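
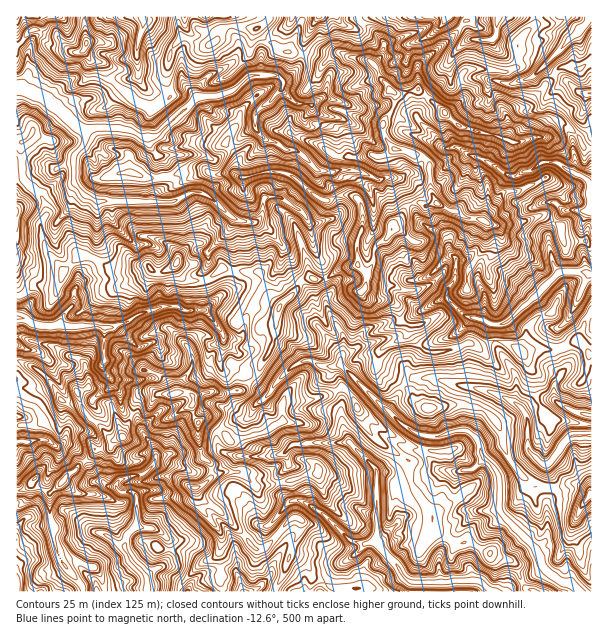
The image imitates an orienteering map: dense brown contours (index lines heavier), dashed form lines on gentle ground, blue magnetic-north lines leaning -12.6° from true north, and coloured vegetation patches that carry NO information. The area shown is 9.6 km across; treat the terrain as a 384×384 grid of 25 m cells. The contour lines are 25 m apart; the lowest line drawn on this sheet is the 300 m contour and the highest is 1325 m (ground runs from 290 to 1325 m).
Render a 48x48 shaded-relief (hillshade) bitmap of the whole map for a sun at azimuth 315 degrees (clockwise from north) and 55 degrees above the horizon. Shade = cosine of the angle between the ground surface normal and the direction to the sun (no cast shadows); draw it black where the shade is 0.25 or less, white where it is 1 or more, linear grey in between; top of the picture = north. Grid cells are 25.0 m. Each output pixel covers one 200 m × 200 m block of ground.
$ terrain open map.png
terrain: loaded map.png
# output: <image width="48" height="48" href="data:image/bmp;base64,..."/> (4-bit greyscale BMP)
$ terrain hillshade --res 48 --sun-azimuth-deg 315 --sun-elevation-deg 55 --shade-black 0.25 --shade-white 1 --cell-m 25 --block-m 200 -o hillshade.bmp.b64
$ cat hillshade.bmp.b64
<image width="48" height="48" href="data:image/bmp;base64,Qk32BAAAAAAAAHYAAAAoAAAAMAAAADAAAAABAAQAAAAAAIAEAAATCwAAEwsAABAAAAAAAAAAAAAAABEREQAiIiIAMzMzAERERABVVVUAZmZmAHd3dwCIiIgAmZmZAKqqqgC7u7sAzMzMAN3d3QDu7u4A////ANyam2qYre6byHadaJvd3JiZm7ymeeypqd7KqoeJq+7KuZh8l5nO25mneXqWZ5rKq87bu6d7qM7tqJl5t4d865uXSGaIiHrJm7zMmrmcu73vyZunqHhnrNu7aKe8mJvbmru6aKqd7czKqYzcmGh2abzdqMu8qbrMh7zJVodY3LqGmIiu6oWIZqzdyqyqu6m8hGu4ZVZWpodXqYlp/Gp4acq9yoiayZmt1UWDNXmIu5domqmDa7VnaNyry6dY26qt7Me3JXabrKrYWaqXVVdmV927vNxmzbzN7/7fklMDnd7td6uqy5l3aM26qs64vNzu7/7e+iIALv/subu63uqIeJzKmHnMnJrv7v/e/qYxJr25iJmJ3tupqJu83JWamJqO/c3s7eySMmmGaoZCOJqbmau6zumqtqpX3YiYu97GZTWUKs22NERpm6iZZquat6yUi7u5id3raJaYJZ3tmIeKqnuWQjWMuKzJiKu6mt7tl5qVVUbvuJiLtpmsuZq7q6uql7u+3Iz+7ry5eHJf6JqqmnjNzLu7qpiZdsvf/Xru7+2qvNgX/Yvax4iru6qpiZiMyt3O/G7N7M7IvexQjqi9q5eYd3iImah67dze603f3O7Hre2yBZeLzaZ4h2eJqqmIvf/+zJ79/93Gnu3XNFZpvchnm9u73bvMvbzM3t3//t7Km83KZniXerqXZr273uq+7Nx5ypaN7tvL68zbZoioQ3mspUa6z/x7/nhAiUMgPe3e3u3dZGmXMSZ32FNUBf/E31nCTKh1ACMzju3exUeoczWEGcRFMH/5j9vYO9zKczRnWM3d7Hab1kiZQNyHQib+iu7caM3dypaLys2878y82CZ2hb6ZUyJ8qu7euc3e/ut67d7b7u3t2TRiBJ2pVEN2Ve3e7M7t7/2Z3d7s7e3e7HNkAXmHVUSpZd3e7N7e/t3ajO7uzd7u7dZpIWZUI0SLmt68697/3d3tms7t3M3v7fxWYzeHMlV7it7Ju97+3d79mobN3Jet7f6mVIq4VoqHib3Im7u8zM7911N82Xyby//sqLu6ZmaXVZy4m4ZVVnV5eGInZ9z+vO7/x6zKrLZGU6q6vMqYmsuGrNpXqo3u67zeyIrIXP+ldpiJvv7crO7u7u7tubqJl2WLpnmbQBzKp5h1fu7srO7u3uzczZmqzbq6ZnZ0IAABe7moa+7bve7t3Mu9qt3e79yphlElqUARbduZqrzMh9/+/prsvN7u7dmqhUm8y7qHmtuby5d3cyz/77jv697u7vmKqoes26u5rMvLu8l4uiLP/+ef687bzeuJ23eu6qvLqty6qLu7zKRKrf+Z/Graq83JdsyczNu6mauYmHmr3JdWcl7rzcfNzNraWd2Zut7JmHqWV3ia3ah1ijKIbOuszKjbOu27uFrtqoqZhmZa7tmoWKRWeu7N/Ybdc87M7JWv7ZrN64hF7/zMl5mMy+/s3saO6lvN/ahb/u3+/rqWz/7e27uJy97t79qpzseL/8l2zu7u/Zq6z+7e7cymq73u3LvMjPlH3+uGag=="/>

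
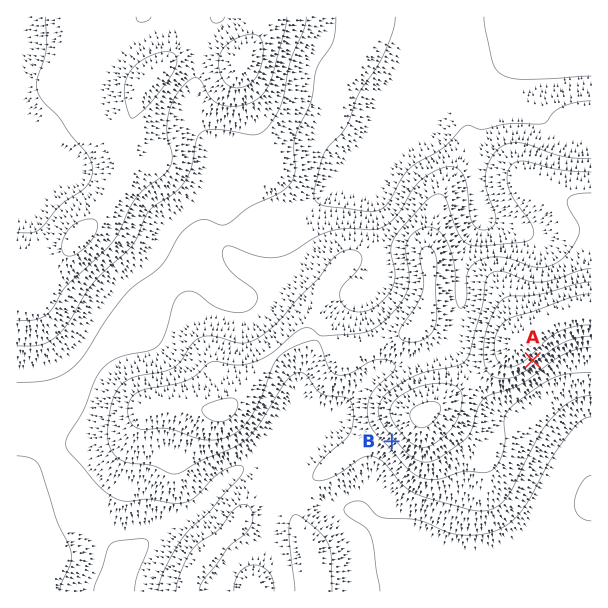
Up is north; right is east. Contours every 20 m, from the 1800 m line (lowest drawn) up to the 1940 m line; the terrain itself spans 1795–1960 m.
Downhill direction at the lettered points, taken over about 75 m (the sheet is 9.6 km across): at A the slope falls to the SE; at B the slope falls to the SW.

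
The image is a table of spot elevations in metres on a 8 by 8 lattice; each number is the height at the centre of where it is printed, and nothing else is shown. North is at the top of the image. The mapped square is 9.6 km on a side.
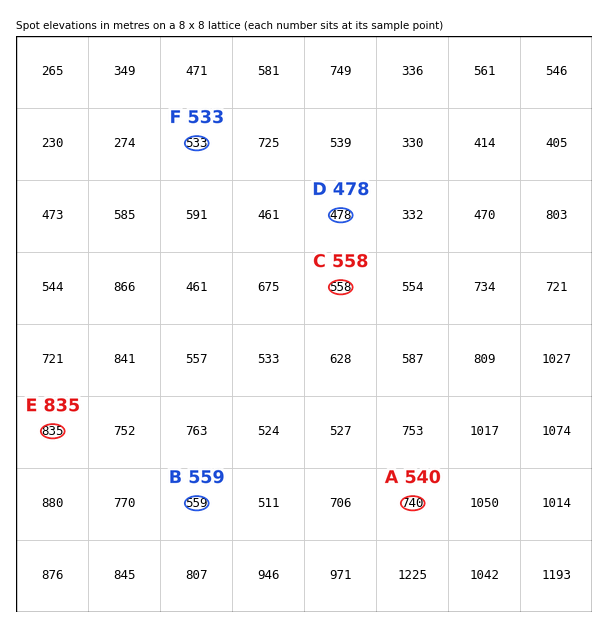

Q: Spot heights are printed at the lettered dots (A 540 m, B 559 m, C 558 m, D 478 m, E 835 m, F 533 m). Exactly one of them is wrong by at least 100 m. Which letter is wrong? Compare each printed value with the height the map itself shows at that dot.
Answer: A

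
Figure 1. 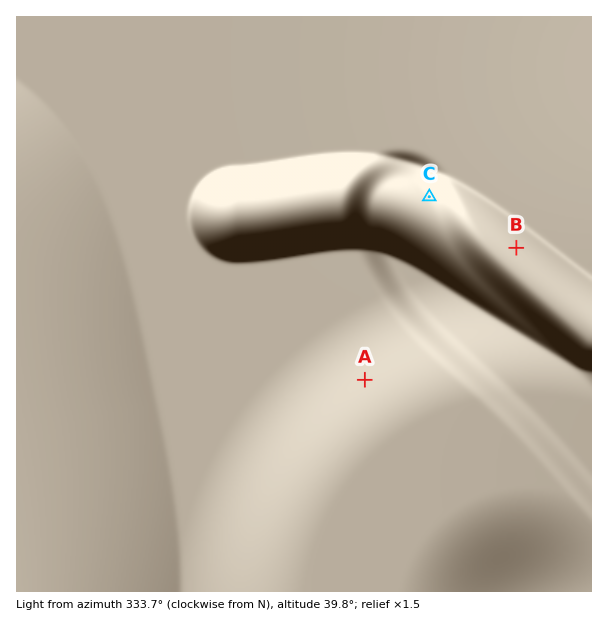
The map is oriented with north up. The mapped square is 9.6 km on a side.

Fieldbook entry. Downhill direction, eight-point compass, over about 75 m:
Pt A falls NW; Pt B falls NE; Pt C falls N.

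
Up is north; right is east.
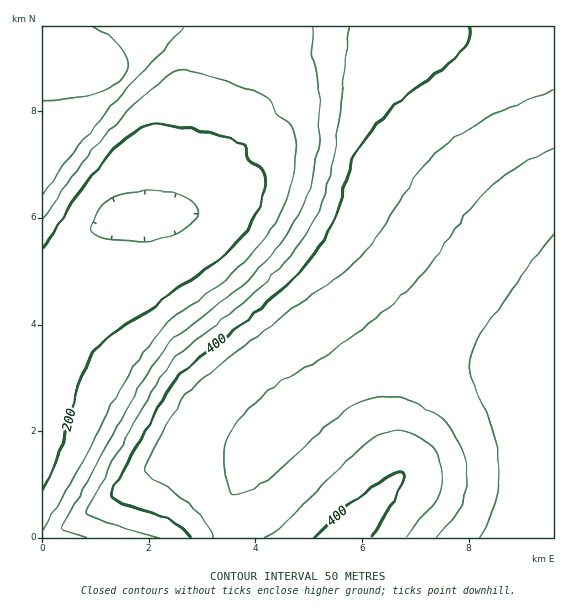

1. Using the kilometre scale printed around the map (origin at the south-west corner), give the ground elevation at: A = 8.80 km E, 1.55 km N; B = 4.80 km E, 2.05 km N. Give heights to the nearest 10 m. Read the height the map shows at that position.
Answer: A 560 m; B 510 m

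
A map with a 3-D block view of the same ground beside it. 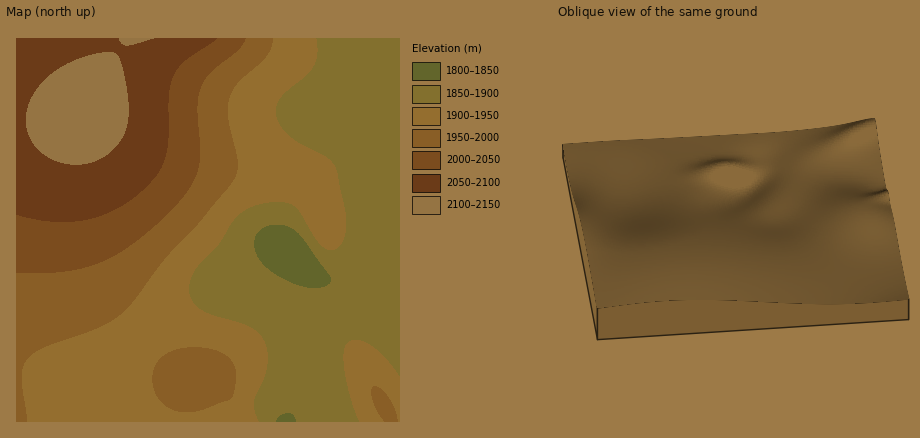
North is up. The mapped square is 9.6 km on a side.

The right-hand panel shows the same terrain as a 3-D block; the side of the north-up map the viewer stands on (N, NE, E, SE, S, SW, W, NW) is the W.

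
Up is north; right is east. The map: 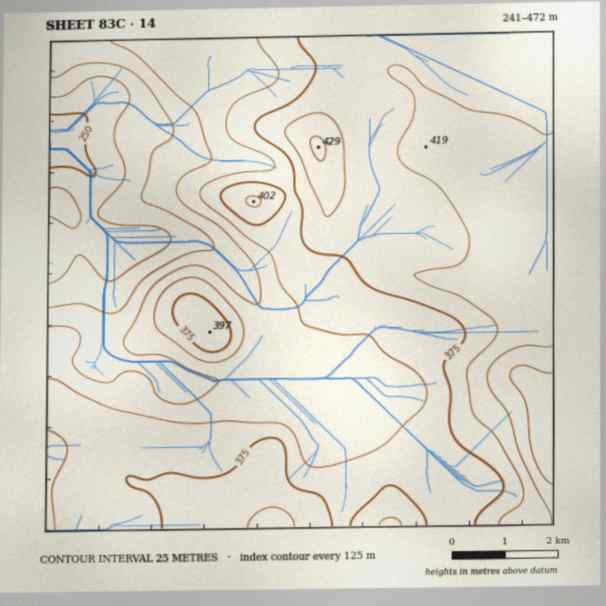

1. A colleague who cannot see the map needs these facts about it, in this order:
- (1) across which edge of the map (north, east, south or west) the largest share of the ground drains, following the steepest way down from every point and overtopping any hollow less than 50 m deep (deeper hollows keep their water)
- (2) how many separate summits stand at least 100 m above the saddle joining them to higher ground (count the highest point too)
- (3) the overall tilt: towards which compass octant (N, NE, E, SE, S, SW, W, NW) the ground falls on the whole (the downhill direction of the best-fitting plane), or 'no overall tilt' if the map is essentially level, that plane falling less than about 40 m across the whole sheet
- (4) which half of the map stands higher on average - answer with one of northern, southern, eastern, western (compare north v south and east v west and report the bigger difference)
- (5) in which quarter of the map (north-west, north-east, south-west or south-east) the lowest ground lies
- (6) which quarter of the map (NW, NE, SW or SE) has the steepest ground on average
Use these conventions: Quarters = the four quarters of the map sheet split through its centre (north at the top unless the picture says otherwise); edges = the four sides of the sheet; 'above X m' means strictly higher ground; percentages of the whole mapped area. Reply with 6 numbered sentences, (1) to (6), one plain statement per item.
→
(1) Most of the ground drains across the western edge.
(2) There is 1 summit with 100 m or more of prominence.
(3) Overall the map slopes down towards the west.
(4) On average the eastern half of the map is the higher ground.
(5) The lowest point lies in the north-west quarter of the map.
(6) The steepest ground, on average, is in the north-west quarter.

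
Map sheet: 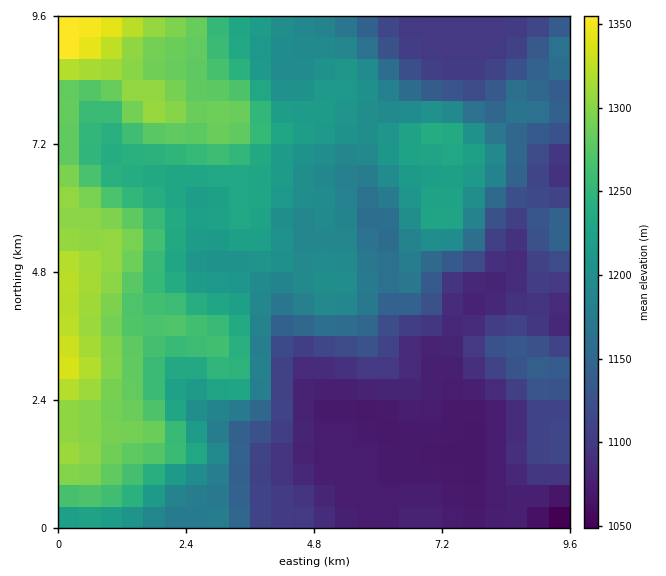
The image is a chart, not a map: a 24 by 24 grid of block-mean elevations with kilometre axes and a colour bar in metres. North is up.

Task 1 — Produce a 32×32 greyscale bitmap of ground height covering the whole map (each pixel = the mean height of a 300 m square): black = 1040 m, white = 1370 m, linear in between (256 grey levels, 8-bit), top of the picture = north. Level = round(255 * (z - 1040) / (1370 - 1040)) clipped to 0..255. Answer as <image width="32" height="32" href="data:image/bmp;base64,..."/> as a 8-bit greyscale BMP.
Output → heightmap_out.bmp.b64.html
<image width="32" height="32" href="data:image/bmp;base64,Qk02CAAAAAAAADYEAAAoAAAAIAAAACAAAAABAAgAAAAAAAAEAAATCwAAEwsAAAABAAAAAAAAAAAAAAEBAQACAgIAAwMDAAQEBAAFBQUABgYGAAcHBwAICAgACQkJAAoKCgALCwsADAwMAA0NDQAODg4ADw8PABAQEAAREREAEhISABMTEwAUFBQAFRUVABYWFgAXFxcAGBgYABkZGQAaGhoAGxsbABwcHAAdHR0AHh4eAB8fHwAgICAAISEhACIiIgAjIyMAJCQkACUlJQAmJiYAJycnACgoKAApKSkAKioqACsrKwAsLCwALS0tAC4uLgAvLy8AMDAwADExMQAyMjIAMzMzADQ0NAA1NTUANjY2ADc3NwA4ODgAOTk5ADo6OgA7OzsAPDw8AD09PQA+Pj4APz8/AEBAQABBQUEAQkJCAENDQwBEREQARUVFAEZGRgBHR0cASEhIAElJSQBKSkoAS0tLAExMTABNTU0ATk5OAE9PTwBQUFAAUVFRAFJSUgBTU1MAVFRUAFVVVQBWVlYAV1dXAFhYWABZWVkAWlpaAFtbWwBcXFwAXV1dAF5eXgBfX18AYGBgAGFhYQBiYmIAY2NjAGRkZABlZWUAZmZmAGdnZwBoaGgAaWlpAGpqagBra2sAbGxsAG1tbQBubm4Ab29vAHBwcABxcXEAcnJyAHNzcwB0dHQAdXV1AHZ2dgB3d3cAeHh4AHl5eQB6enoAe3t7AHx8fAB9fX0Afn5+AH9/fwCAgIAAgYGBAIKCggCDg4MAhISEAIWFhQCGhoYAh4eHAIiIiACJiYkAioqKAIuLiwCMjIwAjY2NAI6OjgCPj48AkJCQAJGRkQCSkpIAk5OTAJSUlACVlZUAlpaWAJeXlwCYmJgAmZmZAJqamgCbm5sAnJycAJ2dnQCenp4An5+fAKCgoAChoaEAoqKiAKOjowCkpKQApaWlAKampgCnp6cAqKioAKmpqQCqqqoAq6urAKysrACtra0Arq6uAK+vrwCwsLAAsbGxALKysgCzs7MAtLS0ALW1tQC2trYAt7e3ALi4uAC5ubkAurq6ALu7uwC8vLwAvb29AL6+vgC/v78AwMDAAMHBwQDCwsIAw8PDAMTExADFxcUAxsbGAMfHxwDIyMgAycnJAMrKygDLy8sAzMzMAM3NzQDOzs4Az8/PANDQ0ADR0dEA0tLSANPT0wDU1NQA1dXVANbW1gDX19cA2NjYANnZ2QDa2toA29vbANzc3ADd3d0A3t7eAN/f3wDg4OAA4eHhAOLi4gDj4+MA5OTkAOXl5QDm5uYA5+fnAOjo6ADp6ekA6urqAOvr6wDs7OwA7e3tAO7u7gDv7+8A8PDwAPHx8QDy8vIA8/PzAPT09AD19fUA9vb2APf39wD4+PgA+fn5APr6+gD7+/sA/Pz8AP39/QD+/v4A////AImKi4Z/dm1oaWxnUTkxMS8nHxoZGh0gHhoYGBscFw0FoKOknpWId2toamRPOTEwLCQcGRgZGx0cGRcYGhsZEwy6vLqxqJqFdG1qYUs3MCwmHhoYGBgZGhkYFxcZHSEiHcnJxLmwppeJf3VlSzcvJx8aGBkZGBgYGBcWFxkhLDEu0M3Hvri0rqOVhGtMOC8lHBkZGRkYFxcXFhYXGiQyOTfPy8fCwMC7qpR+ZEo9NigdGRkZGRgXGBcWFhcZIzI7OsvJxsLCwLOag3FfUUk+Kx0YGBgXFxgZGBcWFhkhMDg2zcvGwb+3pY19d3NsXUUqHBgXFxcYGhsZGBcXGiMyOTbY08rBvLGei4SKko1xSCccGhobHB0fHhsZGRwiLj5FQeTc0MS7sJ6PjpijnXlHJx8gIiQoKSYgGxoeJzE9SlBM593Sxrywo5qco6icdEYrJiotMzg0KR8bHCU0QUhMTEXi2M7EubGsqqutq5pzSjY3PT9DRTopIB4eJjZER0M6Md3Uy8C0sLKyrqqllnZVS1JZWVdRQDEuKSEiLDY5Myki29XMwbOtsK2jm5iPd2FfaXBva19LREY4JR4hJywsJR/b1s/FtquooZWNjId4amt0ent2Z1haWUEoHh0gJi0sJdzX0Mm6qp+UiYSEgXp0c3d8fXZmYGlhRS4lIR8jLjQv29bQzMGunY+FgICAf396dnl6c2NfamVRRD0xJCIuOjrT0M3NxrSikoiEhYeJhXpzdXdxYFlnb2xqX0UrJDJFTMrKy8vEtaSWjIqNkZCFd3F0dm5cV2p9h4l4VDMrO1BYysvJw7iroJWNjJGVk4V3c3d2aVlbcYiUlYNfPjM+TFDNy8Cyp5+YkYuLj5WUin55enZoXWR5ipGShmxRPzs8OsrBrqCbmJSQjY6QlJSOg3t4c2pmcICJi42Je2ZPPTErwbKgmZmZl5eYmpqXk4yCe3VxbnF8iYyLjo6Fc1tEMii7qpuanZ+ipKerrKWaj4aBfXd1eYKOk5OVk4ZxWkU2LburnZ2msLW2tbm9tqeXjYqHgX19goyWm5qOeWVVS0M+v6+gpLfGysW+vsO9qpeMi4qEf318gImPjHpiWFxdV1C7r6ewxtLPxr27v7mijISGiYZ/e3VwbWplWUxTZWZXTLy3uMLNz8jAura2rJWCfH+Fh4R9cF9QRUA8PEpbWlBL1NHRz8vFvry6s6udinx4en+EhXpkTDw0MTAyOkRMVlvv6eLWysG9vbuxopSGe3d4ent3Z006Mi8uLi8xNkRZZfbx6t/TycPBva+dkYh+eHZ1b2VSPjIvLi4uLi4xOk1b8/Hv6t/UysW/rpqRi4F4dHFpXUw7MS4uLi4uLi8zP0s="/>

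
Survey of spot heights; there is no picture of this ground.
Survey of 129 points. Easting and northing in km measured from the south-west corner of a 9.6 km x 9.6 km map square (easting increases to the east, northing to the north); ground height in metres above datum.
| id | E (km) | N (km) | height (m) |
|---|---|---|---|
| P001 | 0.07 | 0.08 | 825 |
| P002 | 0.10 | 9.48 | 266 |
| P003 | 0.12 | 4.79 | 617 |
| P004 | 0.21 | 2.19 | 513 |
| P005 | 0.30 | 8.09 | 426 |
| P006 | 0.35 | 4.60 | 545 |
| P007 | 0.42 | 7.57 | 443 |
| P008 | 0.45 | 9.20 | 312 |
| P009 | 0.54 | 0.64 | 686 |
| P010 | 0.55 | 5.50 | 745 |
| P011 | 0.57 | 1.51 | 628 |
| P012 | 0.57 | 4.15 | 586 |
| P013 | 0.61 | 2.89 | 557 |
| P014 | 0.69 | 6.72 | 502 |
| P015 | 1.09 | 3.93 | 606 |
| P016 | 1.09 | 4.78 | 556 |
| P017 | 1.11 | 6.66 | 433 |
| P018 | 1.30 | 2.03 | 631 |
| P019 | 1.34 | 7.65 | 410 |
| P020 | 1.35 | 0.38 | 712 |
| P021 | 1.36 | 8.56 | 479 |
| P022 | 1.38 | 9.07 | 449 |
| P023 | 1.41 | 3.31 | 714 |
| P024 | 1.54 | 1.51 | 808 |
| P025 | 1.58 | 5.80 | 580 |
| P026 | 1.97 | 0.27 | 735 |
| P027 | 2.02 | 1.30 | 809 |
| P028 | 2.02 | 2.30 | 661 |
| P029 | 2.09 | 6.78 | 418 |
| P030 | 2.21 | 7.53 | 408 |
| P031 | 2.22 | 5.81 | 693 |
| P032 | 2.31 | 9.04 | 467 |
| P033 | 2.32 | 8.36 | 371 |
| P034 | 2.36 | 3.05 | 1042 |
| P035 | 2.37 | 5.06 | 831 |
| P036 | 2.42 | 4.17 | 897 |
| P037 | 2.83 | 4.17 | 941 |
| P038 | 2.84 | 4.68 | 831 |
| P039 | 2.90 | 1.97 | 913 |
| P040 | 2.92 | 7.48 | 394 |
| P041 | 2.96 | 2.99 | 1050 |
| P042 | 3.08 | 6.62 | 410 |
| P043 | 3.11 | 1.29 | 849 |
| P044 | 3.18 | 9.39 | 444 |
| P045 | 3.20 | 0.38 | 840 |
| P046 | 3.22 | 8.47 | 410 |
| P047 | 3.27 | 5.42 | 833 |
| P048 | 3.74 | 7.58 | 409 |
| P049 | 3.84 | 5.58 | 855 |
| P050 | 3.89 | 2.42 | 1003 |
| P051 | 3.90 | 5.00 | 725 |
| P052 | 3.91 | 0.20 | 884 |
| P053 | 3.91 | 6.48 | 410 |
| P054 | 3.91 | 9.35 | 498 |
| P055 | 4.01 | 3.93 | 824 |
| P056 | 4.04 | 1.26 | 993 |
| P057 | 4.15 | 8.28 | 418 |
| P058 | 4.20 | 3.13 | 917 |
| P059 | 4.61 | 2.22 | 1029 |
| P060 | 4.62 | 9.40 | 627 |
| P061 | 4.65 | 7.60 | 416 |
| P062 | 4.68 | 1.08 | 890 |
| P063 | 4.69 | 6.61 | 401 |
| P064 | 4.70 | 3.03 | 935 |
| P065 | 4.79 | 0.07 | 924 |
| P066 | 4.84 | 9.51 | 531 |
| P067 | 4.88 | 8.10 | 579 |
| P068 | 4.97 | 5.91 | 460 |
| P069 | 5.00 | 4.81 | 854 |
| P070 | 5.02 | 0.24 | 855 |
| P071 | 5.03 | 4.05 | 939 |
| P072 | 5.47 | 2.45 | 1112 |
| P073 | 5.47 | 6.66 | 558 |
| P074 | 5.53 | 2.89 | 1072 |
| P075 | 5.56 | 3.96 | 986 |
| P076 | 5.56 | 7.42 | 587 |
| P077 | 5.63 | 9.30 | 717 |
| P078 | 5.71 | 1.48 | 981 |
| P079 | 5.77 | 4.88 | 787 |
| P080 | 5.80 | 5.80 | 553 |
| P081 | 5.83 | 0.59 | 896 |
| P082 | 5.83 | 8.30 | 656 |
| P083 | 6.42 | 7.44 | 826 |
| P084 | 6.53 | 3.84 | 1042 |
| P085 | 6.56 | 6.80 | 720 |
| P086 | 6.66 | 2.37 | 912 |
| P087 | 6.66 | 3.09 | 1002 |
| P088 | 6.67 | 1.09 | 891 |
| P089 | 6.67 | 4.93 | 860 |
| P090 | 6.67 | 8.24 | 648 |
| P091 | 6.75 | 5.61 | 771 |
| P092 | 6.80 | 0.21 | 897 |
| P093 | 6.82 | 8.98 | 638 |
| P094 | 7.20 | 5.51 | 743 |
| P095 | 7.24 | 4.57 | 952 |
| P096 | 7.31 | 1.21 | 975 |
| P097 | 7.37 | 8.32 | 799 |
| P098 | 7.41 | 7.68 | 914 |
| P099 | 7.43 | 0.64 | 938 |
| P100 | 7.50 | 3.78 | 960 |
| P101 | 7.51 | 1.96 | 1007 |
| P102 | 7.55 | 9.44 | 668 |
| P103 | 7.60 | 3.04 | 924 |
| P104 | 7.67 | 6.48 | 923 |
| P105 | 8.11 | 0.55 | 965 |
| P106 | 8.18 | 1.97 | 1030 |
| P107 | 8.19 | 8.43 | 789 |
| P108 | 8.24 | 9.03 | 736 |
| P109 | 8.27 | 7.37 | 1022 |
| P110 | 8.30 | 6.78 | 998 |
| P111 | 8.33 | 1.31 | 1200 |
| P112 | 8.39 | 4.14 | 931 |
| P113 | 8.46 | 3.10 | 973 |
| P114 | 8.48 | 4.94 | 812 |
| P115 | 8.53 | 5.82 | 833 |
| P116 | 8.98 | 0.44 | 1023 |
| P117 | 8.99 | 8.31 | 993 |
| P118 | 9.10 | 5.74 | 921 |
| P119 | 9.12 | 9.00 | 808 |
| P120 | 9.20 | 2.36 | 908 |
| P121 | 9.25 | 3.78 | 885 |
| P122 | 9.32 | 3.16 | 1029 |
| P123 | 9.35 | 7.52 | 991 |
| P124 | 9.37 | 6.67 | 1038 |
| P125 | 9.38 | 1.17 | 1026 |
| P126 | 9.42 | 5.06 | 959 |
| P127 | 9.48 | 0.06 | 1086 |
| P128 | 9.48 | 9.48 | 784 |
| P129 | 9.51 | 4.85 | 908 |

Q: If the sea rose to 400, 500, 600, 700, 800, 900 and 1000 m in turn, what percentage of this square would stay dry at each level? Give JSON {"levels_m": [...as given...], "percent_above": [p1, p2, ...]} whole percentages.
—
{"levels_m": [400, 500, 600, 700, 800, 900, 1000], "percent_above": [96, 82, 75, 64, 50, 32, 14]}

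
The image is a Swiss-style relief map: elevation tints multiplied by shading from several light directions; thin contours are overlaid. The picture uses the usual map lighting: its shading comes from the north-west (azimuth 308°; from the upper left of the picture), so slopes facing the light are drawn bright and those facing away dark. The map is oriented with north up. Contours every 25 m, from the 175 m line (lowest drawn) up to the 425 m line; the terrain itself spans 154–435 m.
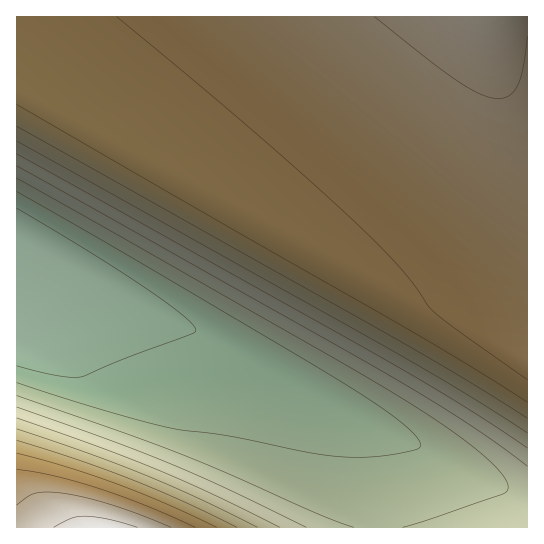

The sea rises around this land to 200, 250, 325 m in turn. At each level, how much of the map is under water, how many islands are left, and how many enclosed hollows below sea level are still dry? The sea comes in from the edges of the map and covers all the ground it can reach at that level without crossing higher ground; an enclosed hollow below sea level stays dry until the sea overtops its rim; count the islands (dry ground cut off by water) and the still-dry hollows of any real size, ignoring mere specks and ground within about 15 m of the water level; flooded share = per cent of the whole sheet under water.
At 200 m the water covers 19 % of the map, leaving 0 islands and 0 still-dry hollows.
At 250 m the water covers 35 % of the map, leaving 0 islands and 0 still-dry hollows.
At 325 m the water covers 46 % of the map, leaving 0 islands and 0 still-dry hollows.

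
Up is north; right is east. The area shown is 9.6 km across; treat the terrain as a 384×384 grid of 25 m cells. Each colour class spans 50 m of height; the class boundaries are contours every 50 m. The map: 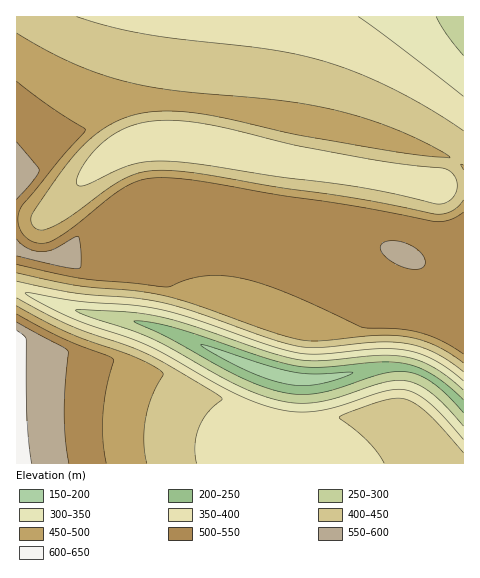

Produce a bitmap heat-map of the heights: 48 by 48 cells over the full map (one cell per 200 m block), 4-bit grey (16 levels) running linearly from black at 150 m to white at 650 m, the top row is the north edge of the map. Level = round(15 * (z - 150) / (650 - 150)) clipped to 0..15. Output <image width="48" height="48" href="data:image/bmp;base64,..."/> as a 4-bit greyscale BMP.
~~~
<image width="48" height="48" href="data:image/bmp;base64,Qk32BAAAAAAAAHYAAAAoAAAAMAAAADAAAAABAAQAAAAAAIAEAAATCwAAEwsAABAAAAAAAAAAAAAAABEREQAiIiIAMzMzAERERABVVVUAZmZmAHd3dwCIiIgAmZmZAKqqqgC7u7sAzMzMAN3d3QDu7u4A////AO7dzMu7qpmZiId3d3dmZmd3d3d4iIiJme3dzMu6qpmYiId3d3d2Z3d3d3d4iIiZmO3dzMu6qpmYiId3d3d3d3d3d3eIiImZh+3dzMu6qpmYiId3d3d3d3d3d3iIiJmYdu3dzMu6qpmZiIh3d3d3d3d3eIiIiZmHZe3dzMu6qpmZiIiHd3d3ZmZnd4iImZh2VO3dzMu6qqmZiIiId3ZlVVVVVneIiIdlQ+3dzMu7qqmZmIiHdlVEMzM0RFZmd2ZUM+3dzMu7qqmZmIh2VUMyIREiIzRFVVQzNe3dzMu7qqqZmHZVQyIREREREiIzRDM0Vu3dzMu7qqqYd2VDIhESIzMzMzIiMzRWeO3dzMu7qpiHZUMyESI0RVVVVVRERFZniu3dzLqpmHdlRDIiI0RWZ3iHd3ZmZ3iJq+3cupmHdmVEMiI0RWZ4iZmZmZmIiZmru9y6mIdmVUQzM0RWZ4iZmqqqqqqqq7u7u7qYd2VUQzNERWZ4iZqqqqqqq7u7u7u7u5h3ZVVVVVVmZ3iZqqqqqqqru7u7u7zMzIdmZmZnd3d4iZqqqqqqqqu7u7u7zMzMzGZ3eIiImZmaqqqqqqqqq7u7u7vMzMzMzIiJmaqqqru7u6qqqqq7u7u7u8zMzMzMzJqqu7zLu7u7u7u7u7u7u7u7vMzMzMzMzLvMzMzMu7u7u7u7u7u7u7u8zMzMzMzMzMzMzMzMu7u7u7u7u7u7u7vMzMzMzMzMzMu7zMzMu7u7u7u7u7u7u7zMzMzMzMzMzLqqq8zMu7u7u7u7u7u7u8zMzMzMzMzMy6mZmrzMu7u7u7u7u7u7u8zMzMzMzMy7u6mYmaq8u7u7u7u7u7u7u7zMzMzLu6qqq7qYiJmru7u7u7u7u7u7u7u7u7qqmZiIicqZiIiau7u7u7u7u7u7u6qqmZmIiId3eNupiIiJq7u7u7u7u6qpmZmIiIh3d3d3eNy6mId4iaq7uqqqmZiIiId3d3d3d3d3eMzLqYd3eImZmZiIiHd3d3d3d3d3d3d3iczMuYh3d3d3d3d3d3d3d3d3d3d4iIiImczMuph3d3d3dmZmZmZ3d3d4iIiZmZmZmcy7u6mHd2ZmZmZmZ3d3iIiJmZqqmZmZiMu7u7qYh3dmZmd3d4iImZqqqqqZmZmIiLu7u6qqmId3d3eIiZmaqqqpmZmZmYiIh7u7uqqqqpmZiZmZmZmZmZmZmZmZiIiHd7u6qqqqqqmZmZmZmZmZmZmZmZiIiIh3druqqqqqmZmZmZmZmZmZmZmZiIiIiHd3ZrqqqqmZmZmZmZmZmZmZmYiIiIiId3d2ZqqqqZmZmZmZmZmYiIiIiIiIiIh3d3ZmZaqpmZmZmZmIiIiIiIiIiIiIh3d3d2ZmVaqZmZmZiIiIiIiIiIiIiIh3d3d3ZmZlVZmZmZiIiIiIiIiIiIiHd3d3d3dmZmZVVJmZiIiIiIiIiHd3d3d3d3d3d3ZmZmVVVJmIiIiIiHd3d3d3d3d3d3d3dmZmZlVVRIiIiIh3d3d3d3d3d3d3d3dmZmZmZVVURA=="/>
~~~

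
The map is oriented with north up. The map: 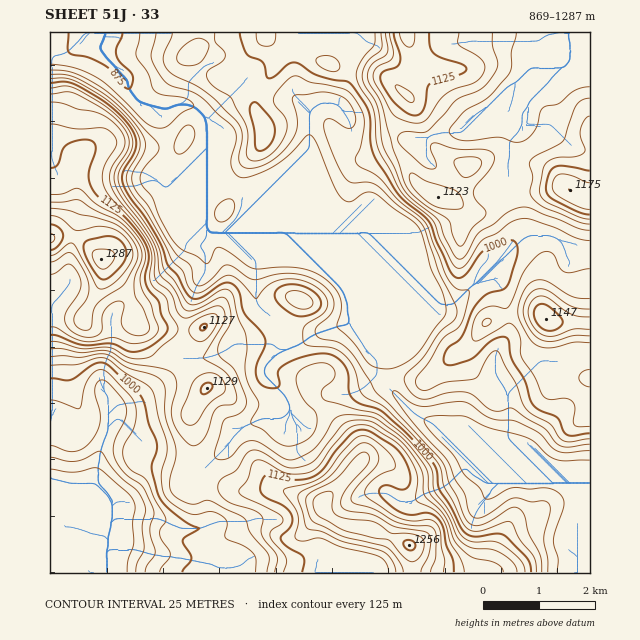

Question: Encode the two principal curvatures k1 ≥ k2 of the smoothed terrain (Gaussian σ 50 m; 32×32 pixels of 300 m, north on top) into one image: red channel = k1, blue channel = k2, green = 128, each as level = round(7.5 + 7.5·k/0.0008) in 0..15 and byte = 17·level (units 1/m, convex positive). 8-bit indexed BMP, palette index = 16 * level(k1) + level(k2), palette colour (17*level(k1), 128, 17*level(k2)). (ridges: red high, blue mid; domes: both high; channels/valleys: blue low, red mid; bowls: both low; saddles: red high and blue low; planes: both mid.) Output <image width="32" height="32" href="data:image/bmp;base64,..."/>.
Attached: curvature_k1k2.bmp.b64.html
<image width="32" height="32" href="data:image/bmp;base64,Qk02CAAAAAAAADYEAAAoAAAAIAAAACAAAAABAAgAAAAAAAAEAAATCwAAEwsAAAABAAAAAAAAAIAAABGAAAAigAAAM4AAAESAAABVgAAAZoAAAHeAAACIgAAAmYAAAKqAAAC7gAAAzIAAAN2AAADugAAA/4AAAACAEQARgBEAIoARADOAEQBEgBEAVYARAGaAEQB3gBEAiIARAJmAEQCqgBEAu4ARAMyAEQDdgBEA7oARAP+AEQAAgCIAEYAiACKAIgAzgCIARIAiAFWAIgBmgCIAd4AiAIiAIgCZgCIAqoAiALuAIgDMgCIA3YAiAO6AIgD/gCIAAIAzABGAMwAigDMAM4AzAESAMwBVgDMAZoAzAHeAMwCIgDMAmYAzAKqAMwC7gDMAzIAzAN2AMwDugDMA/4AzAACARAARgEQAIoBEADOARABEgEQAVYBEAGaARAB3gEQAiIBEAJmARACqgEQAu4BEAMyARADdgEQA7oBEAP+ARAAAgFUAEYBVACKAVQAzgFUARIBVAFWAVQBmgFUAd4BVAIiAVQCZgFUAqoBVALuAVQDMgFUA3YBVAO6AVQD/gFUAAIBmABGAZgAigGYAM4BmAESAZgBVgGYAZoBmAHeAZgCIgGYAmYBmAKqAZgC7gGYAzIBmAN2AZgDugGYA/4BmAACAdwARgHcAIoB3ADOAdwBEgHcAVYB3AGaAdwB3gHcAiIB3AJmAdwCqgHcAu4B3AMyAdwDdgHcA7oB3AP+AdwAAgIgAEYCIACKAiAAzgIgARICIAFWAiABmgIgAd4CIAIiAiACZgIgAqoCIALuAiADMgIgA3YCIAO6AiAD/gIgAAICZABGAmQAigJkAM4CZAESAmQBVgJkAZoCZAHeAmQCIgJkAmYCZAKqAmQC7gJkAzICZAN2AmQDugJkA/4CZAACAqgARgKoAIoCqADOAqgBEgKoAVYCqAGaAqgB3gKoAiICqAJmAqgCqgKoAu4CqAMyAqgDdgKoA7oCqAP+AqgAAgLsAEYC7ACKAuwAzgLsARIC7AFWAuwBmgLsAd4C7AIiAuwCZgLsAqoC7ALuAuwDMgLsA3YC7AO6AuwD/gLsAAIDMABGAzAAigMwAM4DMAESAzABVgMwAZoDMAHeAzACIgMwAmYDMAKqAzAC7gMwAzIDMAN2AzADugMwA/4DMAACA3QARgN0AIoDdADOA3QBEgN0AVYDdAGaA3QB3gN0AiIDdAJmA3QCqgN0Au4DdAMyA3QDdgN0A7oDdAP+A3QAAgO4AEYDuACKA7gAzgO4ARIDuAFWA7gBmgO4Ad4DuAIiA7gCZgO4AqoDuALuA7gDMgO4A3YDuAO6A7gD/gO4AAID/ABGA/wAigP8AM4D/AESA/wBVgP8AZoD/AHeA/wCIgP8AmYD/AKqA/wC7gP8AzID/AN2A/wDugP8A/4D/AId3d4aUqKemloZ3dnSUpZd3hXNBkvOUt7S3ydrIk4WHmIeHhnWElaanp4Z1csXGhHCRg6P2/djDssa4lpSEdYeHh3d2hJbJlZNzpabV1eTTtfn4+PTX+ddwc9W1hZZ0d4eHiIZ1dKGjt3ODg3JiYun2s7a2YWD3xlBAlemlyIR2mIiIdWNjuNvItNnXx9f0+fmRgHCB0sGTk4SCtoW3lJeFhHWClbO22ZaVqJW397Rz5PalY8fqp3NzhXaFdYWHh4Wmg6TaxpW2poR0p/mEU1OF2PrV+OjXsYN3h3eHhIJyprqVormWY7W2lnO1tXNlZIWY+tj6p4GAh4eHdnOj53SXqLiAlqWDyMiXdIKUdnZkhMXpuKaAcHZ2g4N0dJTq93aXuINjlpXK2IWEtYSHdZalw5TFgJCCdGSWyaO4t5S4d7aFYHSlhKbX6OfHlJWVp4Wkc5FwxrmGhcengqiphpZ2tmJhpZSEtbXqyIVjhbi4qMiUtcPo6KenpnR0pqimuXWiYEDXxsSGg7KDpXSUpsjauYNzc4PGyKeVcai3hXWFg7bo4di3lHK0w2KnppaUkpWkgnd3c5TZ1dZglbKygHHi+/rCyPvn4vb7sraVhbSAcIN3h4d3gKWj+tWAx/329pPH5mKl2JaioPj4Y3KCxvrlkneHh4d2cYLoxrD7+7WlhWPzpMLUt7hgpPizs/f7+taSd4eHh3WisqSWg+bGc3SVUNPpxaGAtWFg9ZSUtqajgIeHh4eHgNf0gWOGtZR1h7Jw+uvb+rGCtYPWc3OCgYSHh4eHh4eAxvhwY5Snl3aG+fDYyfzqsnBzpZSHd4eHh4eHh4d3c5Do+YOFg5aWhIPok6bp6ZVwcXeTpId3d4eHh4eHh3ZQkeXWtpd0dHJyo7e3xbS1kYB3h6T6hHeHh4eHlYVzkIP29da3xqaTpZb6Y8WE1HNgk3eHhbSFd3eHh4S3dHG0+fjXpWOHlsP4+vd2tpXjQEGGhYeHk8SAg4eHhKi2k8X4dILGpYR2c9falYaoqObGkIWnhIei+PmTgnSGuKWT9qR01un4taamtZWEp7jIyP3gs7e4hWGl+cmUcremksfWdKWUYoOVdnZ1hLaWdZb5+JByp8iCYaT4uKaSyIRixsSkpHR1doaHdoeFubin9/eQcHOBkIO319Z1lHOTYFOUxvumhmWEh4eGl4W51/q0kHCVtpWEt7eVxoRjlHJylcf5yJSWhpaDh5d2haajoICDc2SWqLa2qIaWx3Om2eLk+8eVp8jYyaaVh3Z2hYByhYWmt7fKqIZlpYWntdbYk5CjwMa2lqenpnaHh4eHp3Z3dnaHhpamhoaXuaeGhoaHdHD42HZ1hoaHh4Z3d4c="/>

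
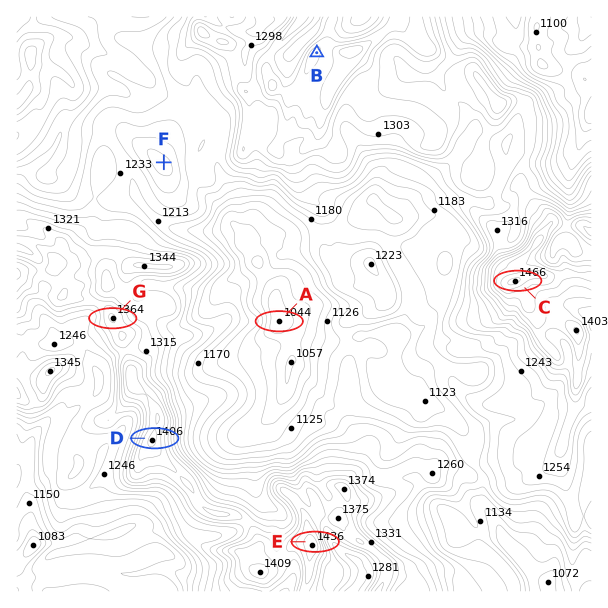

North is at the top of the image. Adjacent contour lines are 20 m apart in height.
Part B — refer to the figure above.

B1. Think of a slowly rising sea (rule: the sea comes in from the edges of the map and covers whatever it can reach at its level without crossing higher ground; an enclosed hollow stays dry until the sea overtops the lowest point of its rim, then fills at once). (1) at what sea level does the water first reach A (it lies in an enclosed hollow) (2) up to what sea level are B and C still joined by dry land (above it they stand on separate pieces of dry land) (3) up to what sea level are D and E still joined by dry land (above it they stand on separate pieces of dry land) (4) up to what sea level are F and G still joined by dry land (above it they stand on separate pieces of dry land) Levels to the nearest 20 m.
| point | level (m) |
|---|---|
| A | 1180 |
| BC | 1280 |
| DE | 1340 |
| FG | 1240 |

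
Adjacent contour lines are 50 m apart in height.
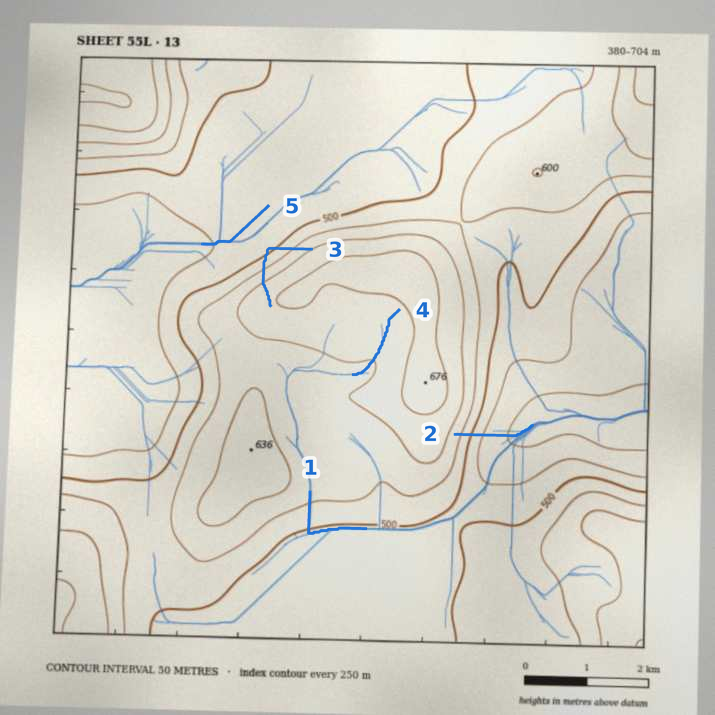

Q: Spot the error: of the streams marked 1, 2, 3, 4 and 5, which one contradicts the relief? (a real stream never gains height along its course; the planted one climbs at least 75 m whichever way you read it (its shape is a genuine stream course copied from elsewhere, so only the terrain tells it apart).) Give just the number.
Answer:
3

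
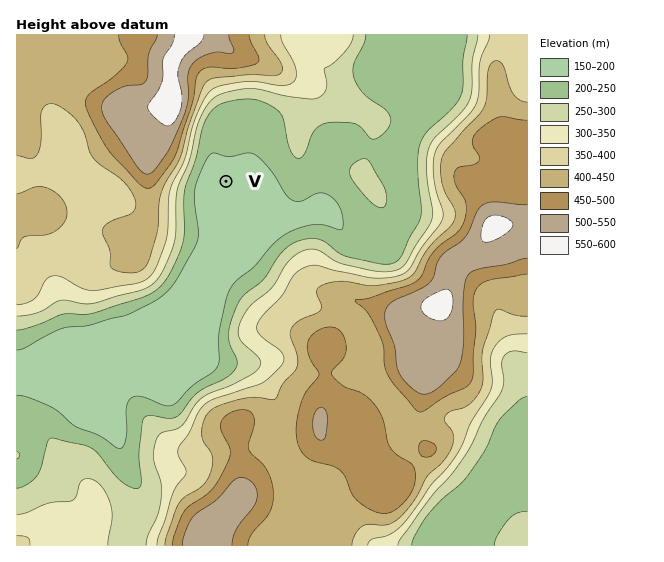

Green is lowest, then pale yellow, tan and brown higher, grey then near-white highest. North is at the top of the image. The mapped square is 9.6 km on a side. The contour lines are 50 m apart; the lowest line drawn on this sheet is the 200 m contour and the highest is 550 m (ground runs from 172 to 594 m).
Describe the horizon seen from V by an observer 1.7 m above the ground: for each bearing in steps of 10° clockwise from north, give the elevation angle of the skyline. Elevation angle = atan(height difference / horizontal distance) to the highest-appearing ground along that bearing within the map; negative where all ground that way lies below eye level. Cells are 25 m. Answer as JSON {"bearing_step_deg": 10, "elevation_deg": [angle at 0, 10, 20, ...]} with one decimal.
{"bearing_step_deg": 10, "elevation_deg": [7.7, 7.2, 6.3, 5.1, 3.5, 2.9, 3.0, 3.0, 3.3, 3.6, 4.4, 4.5, 5.0, 4.9, 4.8, 5.0, 4.0, 3.4, 3.6, 1.9, 1.1, 1.7, 5.0, 7.3, 8.6, 9.4, 10.3, 12.0, 13.5, 14.5, 14.7, 14.3, 14.1, 12.6, 8.9, 7.9]}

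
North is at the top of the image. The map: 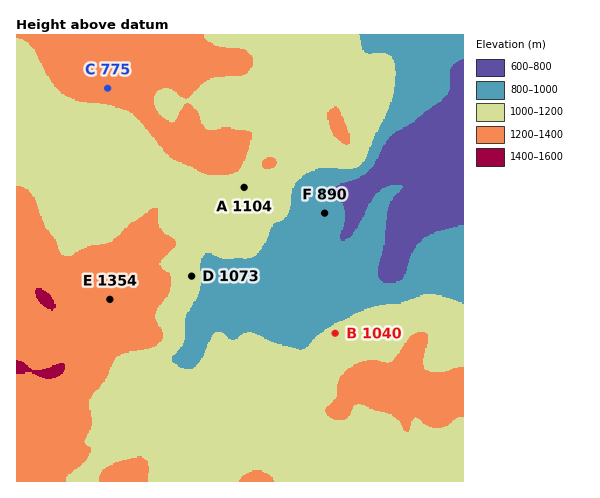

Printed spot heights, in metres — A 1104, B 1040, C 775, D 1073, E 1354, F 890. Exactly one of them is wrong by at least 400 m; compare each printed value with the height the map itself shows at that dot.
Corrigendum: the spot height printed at C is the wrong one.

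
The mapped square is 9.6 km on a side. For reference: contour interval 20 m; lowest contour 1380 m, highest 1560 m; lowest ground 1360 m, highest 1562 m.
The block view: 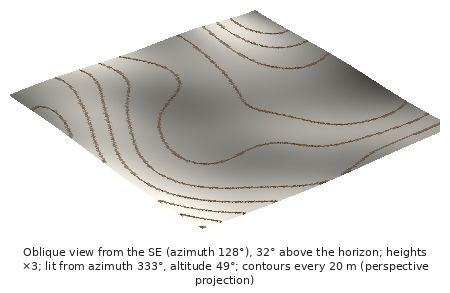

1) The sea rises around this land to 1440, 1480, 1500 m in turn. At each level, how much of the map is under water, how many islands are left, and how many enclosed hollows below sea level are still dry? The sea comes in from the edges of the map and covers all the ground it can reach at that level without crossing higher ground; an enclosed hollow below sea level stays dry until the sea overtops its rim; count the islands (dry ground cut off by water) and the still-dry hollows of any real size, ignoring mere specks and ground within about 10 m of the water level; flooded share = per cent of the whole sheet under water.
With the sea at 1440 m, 28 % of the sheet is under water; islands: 0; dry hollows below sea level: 0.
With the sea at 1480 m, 75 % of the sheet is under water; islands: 0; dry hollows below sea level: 0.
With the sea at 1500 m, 86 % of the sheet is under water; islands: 0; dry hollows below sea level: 0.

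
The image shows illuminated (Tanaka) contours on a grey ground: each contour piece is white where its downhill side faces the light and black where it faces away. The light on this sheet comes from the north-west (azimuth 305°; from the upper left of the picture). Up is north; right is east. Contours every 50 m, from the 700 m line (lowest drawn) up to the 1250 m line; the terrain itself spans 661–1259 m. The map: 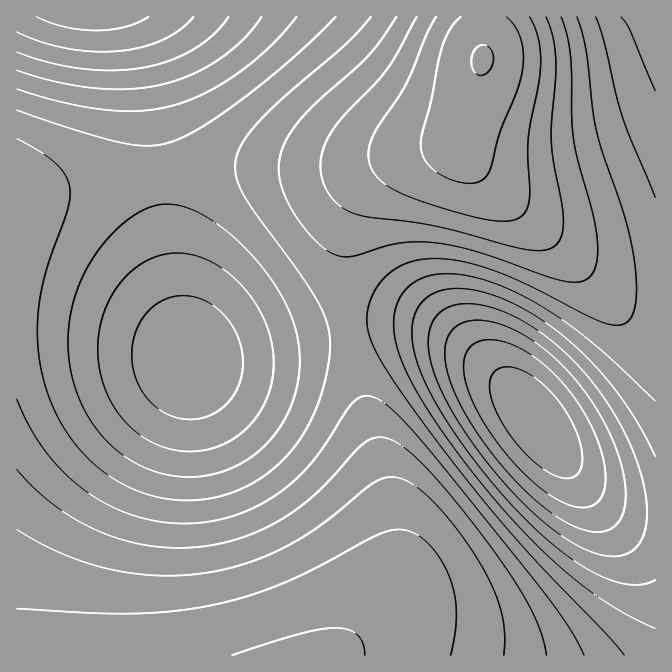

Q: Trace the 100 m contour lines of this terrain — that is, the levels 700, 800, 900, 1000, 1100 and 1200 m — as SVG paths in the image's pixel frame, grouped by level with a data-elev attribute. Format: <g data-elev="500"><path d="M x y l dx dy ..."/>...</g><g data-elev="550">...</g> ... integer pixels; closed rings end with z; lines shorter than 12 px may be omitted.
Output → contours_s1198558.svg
<g data-elev="700"><path d="M559 477l-15-8-16-12-14-17-13-20-9-18-2-15 2-12 6-6 7-2 9 0 10 4 10 6 20 18 16 23 10 25 2 12 0 10-3 8-5 4-7 1z"/><path d="M148 17l-10 5-13 5-28 3-32-3-28-10"/></g><g data-elev="800"><path d="M594 532l-14-3-13-6-30-22-32-31-30-40-20-37-6-16-3-14-1-13 2-10 4-8 7-7 12-4 17 0 18 5 19 9 18 12 19 16 16 19 16 21 14 24 10 25 7 23 2 20-2 17-7 12-10 7z"/><path d="M228 17l-15 18-21 15-23 11-27 7-30 2-32-2-32-6-31-10"/></g><g data-elev="900"><path d="M655 580l-13 4-15 0-18-5-20-9-22-15-22-17-21-21-24-25-25-30-21-30-18-29-13-25-8-21-3-20 1-17 5-13 9-9 10-6 11-3 16 0 16 2 18 6 37 19 37 27 33 34 28 38 22 41"/><path d="M177 450l-17-4-15-8-13-10-12-12-10-16-6-15-5-18-1-19 1-18 5-17 7-16 10-15 13-13 13-8 15-6 15-2 18 2 17 7 17 11 15 15 13 17 9 18 6 20 2 20-2 19-6 18-9 17-12 13-15 11-16 7-19 3z"/><path d="M655 90l-26-62-8-11"/><path d="M297 17l-27 30-33 27-33 20-34 12-32 5-34-1-42-8-45-13"/></g><g data-elev="1000"><path d="M624 655l-20-23-84-88-66-81-41-55-27-40-14-25-5-20 0-11 4-14 6-11 8-10 10-8 12-6 13-3 14-2 30 4 34 10 29 12 60 31 18 8 15 2 5-2 5-5 5-10 1-15 0-20-3-21-9-39-27-80-4-23-7-60-9-33"/><path d="M371 17l-26 28-57 48-25 24-17 20-9 18-2 17 6 18 12 20 43 58 20 30 11 25 3 24-3 23-7 27-9 23-12 20-14 18-17 15-18 11-20 9-23 6-23 1-24-2-23-7-22-11-20-15-18-18-14-20-12-24-8-25-5-26-1-27 2-20 4-22 7-25 17-48 3-13 0-10-5-12-9-12-16-11-23-13"/></g><g data-elev="1100"><path d="M546 655l-5-23-10-24-16-26-23-34-34-43-30-35-21-20-18-11-14-1-11 5-48 50-19 16-20 13-20 10-20 7-20 5-22 3-25 1-23-3-25-5-24-9-23-12-21-14-19-17-18-18"/><path d="M417 17l-20 37-10 16-12 14-32 33-15 21-6 14-2 13 2 13 5 12 5 8 8 8 8 5 10 4 74 10 83 22 24 4 10-2 8-5 5-9 1-12-1-18-8-42-3-21 1-20 4-47-1-22-3-20-6-16"/></g><g data-elev="1200"><path d="M451 655l4-21 1-20-1-19-6-18-9-18-12-15-13-10-13-4-12 1-13 4-63 34-37 17-33 11-32 8-38 6-42 3-42-1-73-4"/><path d="M461 17l-12 13-7 18-11 54-9 33-1 12 4 13 11 12 17 8 17 3 12-3 7-8 10-39 17-40 6-18 1-17-1-16-7-15-9-10"/></g>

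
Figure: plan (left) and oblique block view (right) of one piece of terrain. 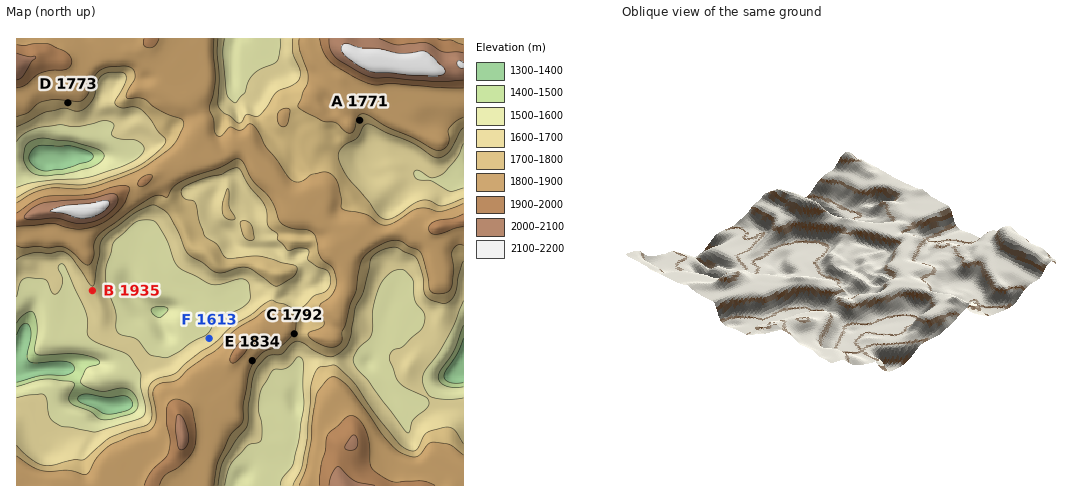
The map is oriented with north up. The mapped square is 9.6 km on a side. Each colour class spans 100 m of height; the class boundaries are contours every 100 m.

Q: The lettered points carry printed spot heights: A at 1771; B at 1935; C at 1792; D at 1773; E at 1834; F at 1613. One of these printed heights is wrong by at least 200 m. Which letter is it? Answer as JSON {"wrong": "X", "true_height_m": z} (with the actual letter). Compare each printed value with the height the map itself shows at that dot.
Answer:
{"wrong": "B", "true_height_m": 1685}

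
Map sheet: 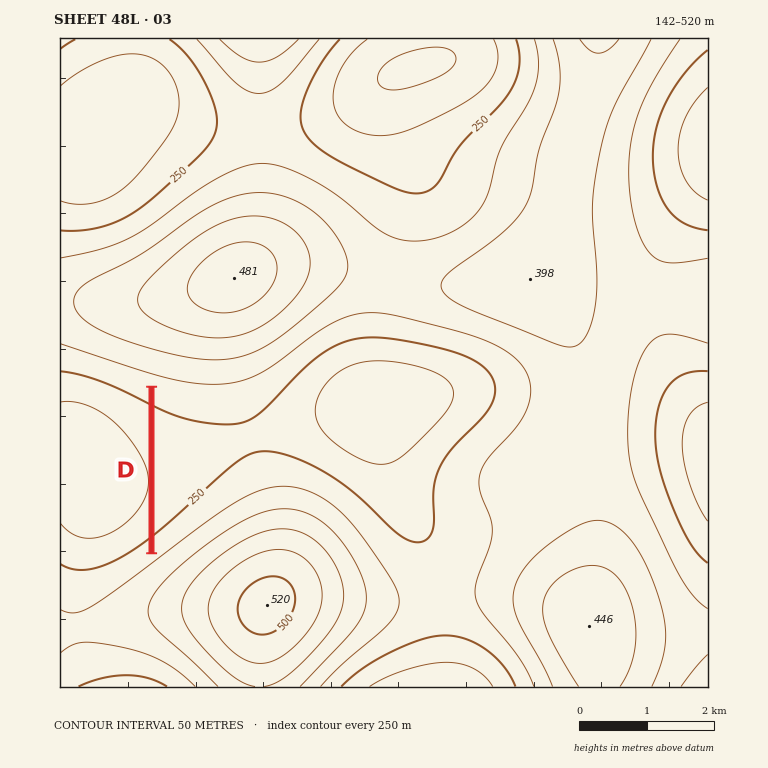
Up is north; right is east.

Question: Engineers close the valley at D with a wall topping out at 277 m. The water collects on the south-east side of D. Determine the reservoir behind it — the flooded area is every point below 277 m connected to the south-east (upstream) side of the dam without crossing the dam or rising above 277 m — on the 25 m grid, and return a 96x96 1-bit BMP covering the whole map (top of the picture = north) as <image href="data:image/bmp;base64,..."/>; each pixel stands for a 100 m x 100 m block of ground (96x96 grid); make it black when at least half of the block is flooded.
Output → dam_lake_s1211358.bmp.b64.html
<image width="96" height="96" href="data:image/bmp;base64,Qk2+BAAAAAAAAD4AAAAoAAAAYAAAAGAAAAABAAEAAAAAAIAEAAATCwAAEwsAAAIAAAAAAAAA////AAAAAAAAAAAAAAAAAAAAAAAAAAAAAAAAAAAAAAAAAAAAAAAAAAAAAAAAAAAAAAAAAAAAAAAAAAAAAAAAAAAAAAAAAAAAAAAAAAAAAAAAAAAAAAAAAAAAAAAAAAAAAAAAAAAAAAAAAAAAAAAAAAAAAAAAAAAAAAAAAAAAAAAAAAAAAAAAAAAAAAAAAAAAAAAAAAAAAAAAAAAAAAAAAAAAAAAAAAAAAAAAAAAAAAAAAAAAAAAAAAAAAAAAAAAAAAADAAAAAAAAAAAAAAAPgAAAAAAAAAAAAAAfwAAAAAAAAAAAAAA/4AAAAAAAAAAAAAB/4AAAAAAAAAAAAAD/8AAAAAAAAwAAAAH/8AAAAAAAA4AAAAH/8AAAAAAAA8AAAAP/8AAAAAAAA+AAAAf/8AAAAAAAA/gAAA//8AAAAAAAA/wAAB//4AAAAAAAA/4AAD//4AAAAAAAA/+AAH//4AAAAAAAA//AAf//4AAAAAAAA//wB///4AAAAAAAA///////4AAAAAAAA///////4AAAAAAAA///////8AAAAAAAA///////+AAAAAAAA///////+AAAAAAAA////////AAAAAAAA////////gAAAAAAA////////wAAAAAAA////////4AAAAAAA////////8AAAAAAA////////+AAAAAAA////////+AAAAAAA4AP/////+AAAAAAAAAD/////+AAAAAAAAAB/////+AAAAAAAAAAf////+AAAAAAAAAAP////8AAAAAAAAAAH////4AAAAAAAAAAD////gAAAAAAAAAAA///+AAAAAAAAAAAAf//wAAAAAAAAAAAAH/8AAAAAAAAAAAAAA+AAAAAAAAAAAAAAAAAAAAAAAAAAAAAAAAAAAAAAAAAAAAAAAAAAAAAAAAAAAAAAAAAAAAAAAAAAAAAAAAAAAAAAAAAAAAAAAAAAAAAAAAAAAAAAAAAAAAAAAAAAAAAAAAAAAAAAAAAAAAAAAAAAAAAAAAAAAAAAAAAAAAAAAAAAAAAAAAAAAAAAAAAAAAAAAAAAAAAAAAAAAAAAAAAAAAAAAAAAAAAAAAAAAAAAAAAAAAAAAAAAAAAAAAAAAAAAAAAAAAAAAAAAAAAAAAAAAAAAAAAAAAAAAAAAAAAAAAAAAAAAAAAAAAAAAAAAAAAAAAAAAAAAAAAAAAAAAAAAAAAAAAAAAAAAAAAAAAAAAAAAAAAAAAAAAAAAAAAAAAAAAAAAAAAAAAAAAAAAAAAAAAAAAAAAAAAAAAAAAAAAAAAAAAAAAAAAAAAAAAAAAAAAAAAAAAAAAAAAAAAAAAAAAAAAAAAAAAAAAAAAAAAAAAAAAAAAAAAAAAAAAAAAAAAAAAAAAAAAAAAAAAAAAAAAAAAAAAAAAAAAAAAAAAAAAAAAAAAAAAAAAAAAAAAAAAAAAAAAAAAAAAAAAAAAAAAAAAAAAAAAAAAAAAAAAAAAAAAAAAAAAAAAAAAAAAAAAAAAAAAAAAAAAAAAAAAAAAAAAAAAAAAAAAAAAAAAAAAAAA="/>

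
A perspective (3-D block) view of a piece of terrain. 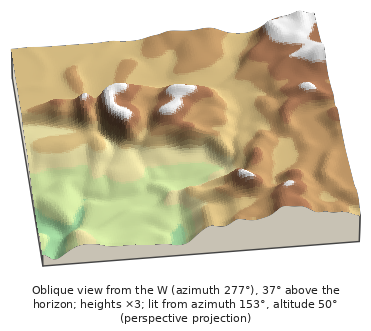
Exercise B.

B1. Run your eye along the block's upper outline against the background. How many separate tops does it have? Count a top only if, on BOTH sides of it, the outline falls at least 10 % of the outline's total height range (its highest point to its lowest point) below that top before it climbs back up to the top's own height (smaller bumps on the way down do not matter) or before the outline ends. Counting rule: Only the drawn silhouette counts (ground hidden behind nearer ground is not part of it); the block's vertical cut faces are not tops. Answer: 1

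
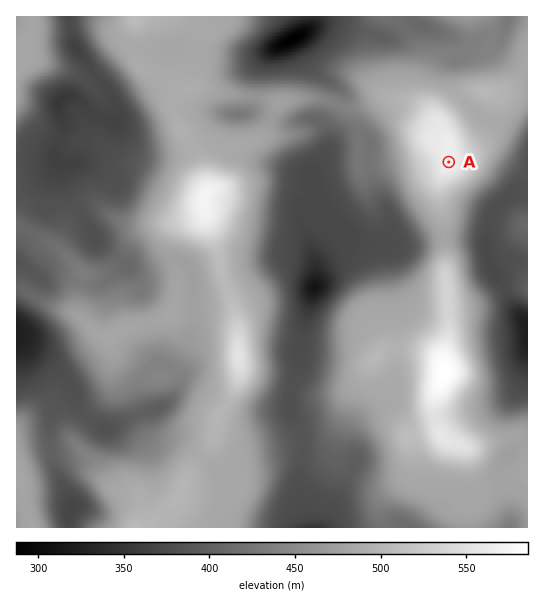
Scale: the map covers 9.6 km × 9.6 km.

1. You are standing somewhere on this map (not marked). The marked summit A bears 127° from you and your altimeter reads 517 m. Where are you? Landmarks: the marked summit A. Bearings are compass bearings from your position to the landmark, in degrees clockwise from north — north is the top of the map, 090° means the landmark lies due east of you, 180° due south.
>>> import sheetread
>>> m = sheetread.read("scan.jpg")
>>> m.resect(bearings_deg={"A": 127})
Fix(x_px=406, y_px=130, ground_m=517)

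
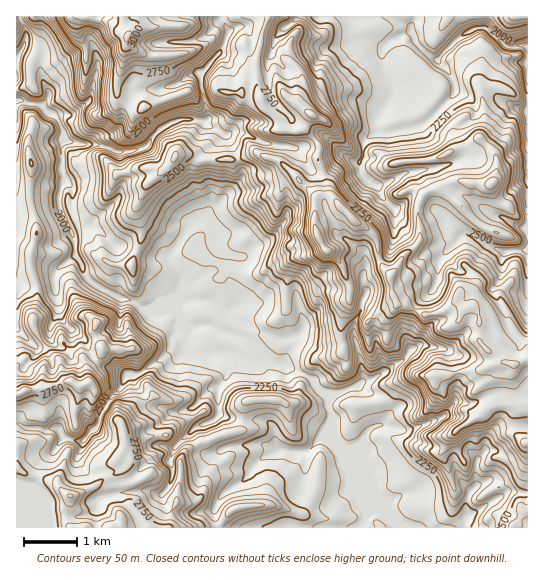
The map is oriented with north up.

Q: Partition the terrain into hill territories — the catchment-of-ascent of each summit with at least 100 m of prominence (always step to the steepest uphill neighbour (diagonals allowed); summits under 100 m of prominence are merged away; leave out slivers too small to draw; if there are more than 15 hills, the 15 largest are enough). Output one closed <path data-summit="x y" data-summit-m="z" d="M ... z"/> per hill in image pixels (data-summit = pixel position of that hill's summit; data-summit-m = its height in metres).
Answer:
<path data-summit="70 495" data-summit-m="2906" d="M21 100l-5 1 0 228 18 16 8-2 7-8 2-10 6-11 1-7 5 14 22 20 11 20 10 6 13 2 8 6-7 14-13 14-7 12-3 11-15 15-19-4-6-9-16 1-25-4 0 102 345 1 7-17-24-60-13-18-2-7 3-4 0-8-4-7 1-9-13-12-5-7-29-15-11-3-22-21-8-4-22-5-10-6-22 3-6-5-2-9-8-6-17-1-3 2-6 0-15-9-17-5-25-16-7-16-5-6-1-18-16-36 1-12 4-9-3-11 0-26 3-10-3-9-4-7-18-15z"/><path data-summit="127 37" data-summit-m="3061" d="M221 16l-204 0-1 83 23 5 14 11 8 11 3 9-3 10 0 26 3 11-3 4-2 17 16 36 1 18 5 6 7 16 25 16 17 5 15 9 6 0 3-2 17 1 8 6 2 9 6 5 22-3 17 7 6-13-5-6 13-11 0-4-17-23-8-4-4 0 4-4 6-17-2-8 0-11-8-8-10-6-8 4-24 36-18 0-24-10-12 0-16-16-11-5 16-13 16-19 3-13-3-6-1-23 24-4 16-19 15-8 11-2 20 2 3-3-8-44 20-21 5-11 3-12z"/><path data-summit="327 251" data-summit-m="2993" d="M241 132l-10 0-4 3 10 20 6 22-3 5-29 29-10 7 10 5 8 8 0 11 2 8-9 20 12 5 16 23 0 4-13 11 5 5-5 15 14 3 9 5 7-6 8 0 16 5 16-4 18 11 26-3 13-4 7 22 2 19 4 0 15-8 2-3-8-25-3-23-4-6-9-5 1-9 6-9-4-10 0-8 2-9 5-5 12-2 7-6 6-19 0-18 12 18 18 15 17-4 7 3 17-15 27 15 12 4 20-1 3-2-1-69-9 4-9 9-9 14 0 8-3 1-44-27-6-6-3-8-6-7-31 4-20 11-12 2-14-11-2-11-14-7-19-20-8 0-11 9-14 3-30-5z"/><path data-summit="471 306" data-summit-m="2914" d="M395 216l0 18-6 19-7 6-12 2-5 5-2 17 4 10-6 9-1 8 13 12 3 23 8 25-6 6-17 7-2 3 11 7 8 2 5 4 4 16-5 10 24 6 37-15 11 3 15 22 0 9 9 10 6-7 1-10 9-12 9-4 25-2 0-175-23 2-15-5-23-14-18 15-7-3-17 4-18-15z"/><path data-summit="313 115" data-summit-m="2883" d="M395 16l-97 0-20 17-5 0-16-6-12 0 6 8 0 11-12 6-18 0-21 22 4 28 4 12 0 4-4 4 21 13 6-3 10 0 22 11 30 5 14-3 15-10 4 1 19 20 8 5 6 2 4-6 1-15 3-5 12-7 0-16 10-13 4-10 0-6-10-23 0-13 10-10 19-8-2-4-9-4z"/><path data-summit="175 157" data-summit-m="2610" d="M193 119l-15 1-15 7-20 21-24 5 1 22 3 6-3 13-3 5-28 28 10 4 16 16 12 0 24 10 18 0 20-32 10-6 5-6-3-12-9-19 0-12 5-12 26-24-20-13z"/><path data-summit="89 383" data-summit-m="2849" d="M58 307l-1 7-6 11-2 10-7 8-8 2-13-13-5-2 0 93 10 5 31 0 6 9 19 4 15-15 4-13 12-19 7-5 7-15-30-13-9-12-3-8-22-20z"/><path data-summit="493 182" data-summit-m="2729" d="M523 109l-9 0-23 30-16 16-38 12 16 22 44 27 3-1 0-8 9-14 9-9 10-5 0-68z"/><path data-summit="517 17" data-summit-m="2372" d="M527 16l-112 0-4 14 8 16 19 14 17-20 22-12 10 1 20 18 20 0z"/>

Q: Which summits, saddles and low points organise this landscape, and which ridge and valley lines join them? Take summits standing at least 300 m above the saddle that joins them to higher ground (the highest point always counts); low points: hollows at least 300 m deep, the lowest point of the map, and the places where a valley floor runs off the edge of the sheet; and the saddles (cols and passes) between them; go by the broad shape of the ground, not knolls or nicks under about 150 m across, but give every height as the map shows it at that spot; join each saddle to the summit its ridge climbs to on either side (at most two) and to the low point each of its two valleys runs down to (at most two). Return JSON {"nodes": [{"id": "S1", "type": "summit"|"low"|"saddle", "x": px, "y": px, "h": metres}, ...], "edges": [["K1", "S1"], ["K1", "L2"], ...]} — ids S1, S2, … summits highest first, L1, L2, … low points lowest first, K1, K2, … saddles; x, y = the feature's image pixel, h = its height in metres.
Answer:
{"nodes": [
{"id": "S1", "type": "summit", "x": 127, "y": 37, "h": 3061},
{"id": "S2", "type": "summit", "x": 327, "y": 251, "h": 2993},
{"id": "S3", "type": "summit", "x": 70, "y": 495, "h": 2906},
{"id": "L1", "type": "low", "x": 18, "y": 101, "h": 1838},
{"id": "L2", "type": "low", "x": 527, "y": 46, "h": 1865},
{"id": "K1", "type": "saddle", "x": 263, "y": 27, "h": 2704},
{"id": "K2", "type": "saddle", "x": 31, "y": 205, "h": 2164}],
"edges": [["K1", "S2"], ["K1", "L1"], ["K1", "L2"], ["K2", "S1"], ["K2", "S3"], ["K2", "L1"]]}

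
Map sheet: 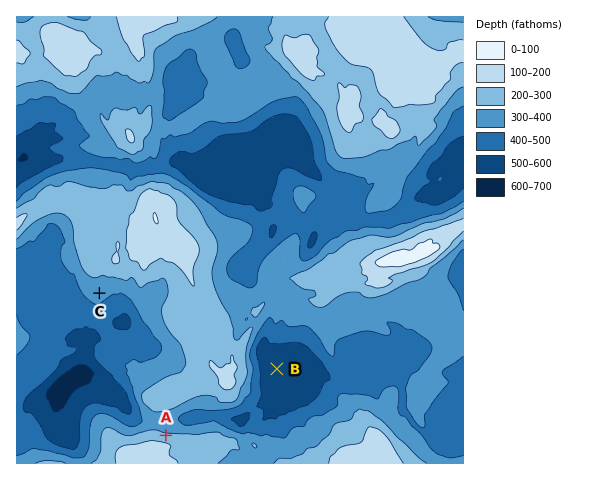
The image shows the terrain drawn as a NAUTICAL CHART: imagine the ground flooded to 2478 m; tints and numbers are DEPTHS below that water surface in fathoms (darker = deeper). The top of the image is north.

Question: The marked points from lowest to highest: B C A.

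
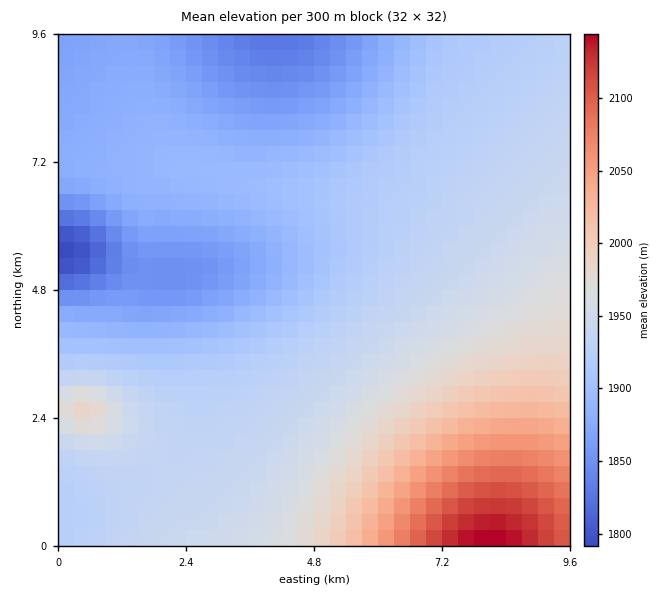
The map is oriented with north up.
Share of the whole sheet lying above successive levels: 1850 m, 95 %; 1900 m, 68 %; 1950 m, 26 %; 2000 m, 12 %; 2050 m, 7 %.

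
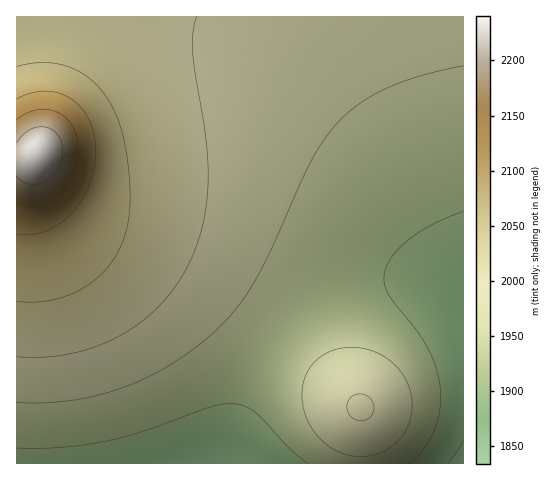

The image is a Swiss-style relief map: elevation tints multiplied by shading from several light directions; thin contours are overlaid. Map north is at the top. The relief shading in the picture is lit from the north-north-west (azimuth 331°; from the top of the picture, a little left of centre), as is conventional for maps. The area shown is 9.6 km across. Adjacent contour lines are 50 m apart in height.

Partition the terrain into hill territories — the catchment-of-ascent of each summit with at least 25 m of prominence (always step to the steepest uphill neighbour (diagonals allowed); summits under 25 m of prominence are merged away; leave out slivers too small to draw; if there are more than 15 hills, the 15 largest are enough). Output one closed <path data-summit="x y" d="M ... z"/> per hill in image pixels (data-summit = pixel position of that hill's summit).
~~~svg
<path data-summit="38 155" d="M463 16l-447 1 1 447 214 0 4-33 7-27 18-40 23-32 28-26 33-18 34-8 24 0 23 4 16 6 23 12z"/><path data-summit="361 407" d="M402 280l-32 1-31 9-28 16-28 26-20 26-16 33-12 40-3 33 232-1 0-159-6-6-23-10z"/>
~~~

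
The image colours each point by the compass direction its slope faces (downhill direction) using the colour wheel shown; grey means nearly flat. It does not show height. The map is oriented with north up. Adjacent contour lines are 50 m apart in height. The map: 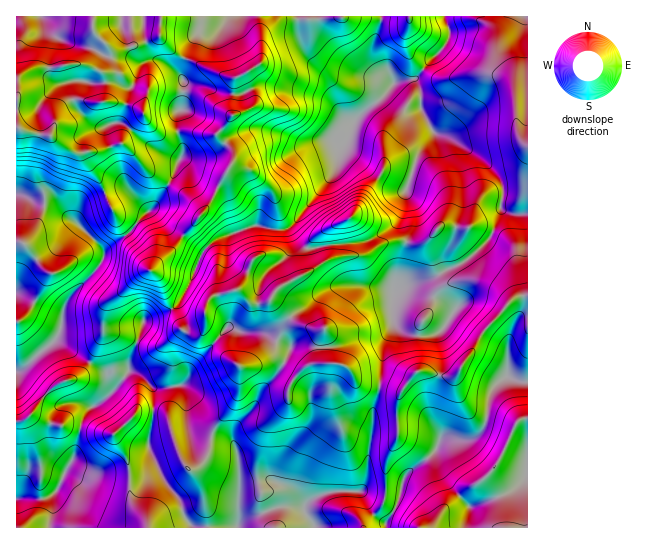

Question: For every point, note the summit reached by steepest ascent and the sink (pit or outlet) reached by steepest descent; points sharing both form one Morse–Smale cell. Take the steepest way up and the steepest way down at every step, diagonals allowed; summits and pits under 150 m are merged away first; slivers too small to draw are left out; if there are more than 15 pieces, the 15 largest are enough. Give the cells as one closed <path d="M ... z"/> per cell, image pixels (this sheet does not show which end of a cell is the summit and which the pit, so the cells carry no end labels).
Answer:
<path d="M527 16l-297 0-11 13-5 3-16 1-6 8-12 28 4 18-1 19-6 7 0 20 6 13 0 8-14 29 21 16 9 8 2 7-18 21-6 10-25 25 7 7 12 30 3 1 6-6 12-23 9-25 14-14 39-15 17 4 15 0 7-4 42-54 5-25 7-8 5-15 14-14 12-8 16-18 20-4 6 11 1 20 12 21 0 4-12 14-16 42 0 27 3 7 0 13-8 39-5 10 1 3-3 0-1 28 3 7 6 6 9 4 19 1 10-4 16-22-16-11-30-12-9 0 10-4 24-6 33-17 22-21 13-30 13 6 13-2z"/><path d="M170 184l-21 28-20-21-14-2-30 12-8 12-2 10-20-16-17-3-13-8-9-1 0 332 415 1 16-23 44-32 9-14 16-36 6-4 6-1 0-36-23-5-10 9-6 12-5 29-9 10-6 3-22-3-6 2-5 11-31 25-8 30-11 18-14-10-11-21-32 0-15 5-9 10-16-19-18-8-28 4-4 5 0-30-6-16-7-4-27-6-10-6-2-5 0-27-4-9-29 2-12-12-14-6 0-7 16-42 28-12-13-32-7-7 25-25 6-10 18-21-2-7-9-8z"/><path d="M414 79l-20 4-16 18-12 8-14 14-5 15-7 8-5 25-42 54-7 4-15 0-17-4-33 12-17 13-20 45-12 14 11 22 16 4 6-8 2 7 13 11 8 13 13 9 9 0 25-8 22 12 4 0 9-7 23-1 16 5 6 11 6 5 28 4 9 4 3 0 10-14 8-7 23 5 12 0 5-3 22-39 26-29 8-8 13-2 0-81-13 1-13-6-13 30-22 21-33 17-24 6-10 4 9 0 30 12 16 11-16 22-10 4-12 0-16-5-6-6-3-7 0-20 1-8 7-13 8-39 0-13-3-7 0-27 11-32 5-10 12-14 0-4-12-21-1-20z"/><path d="M527 296l-12 1-8 8-26 29-24 41-15 1-23-5-8 7-10 14-12-4-28-4-6-5-6-11-16-5-23 1-9 7-4 0-22-12-25 8-9 0-13-9-8-13-13-11-2-7-6 8-16-4-10-22-29 12-16 42 0 7 14 6 12 12 29-2 4 9 0 27 2 5 10 6 27 6 7 4 6 16 0 30 4-5 28-4 18 8 16 19 9-10 15-5 32 0 11 21 14 10 11-18 8-30 31-25 4-11 7-2 22 3 6-3 9-10 5-29 6-12 10-9 5 0 8 4 10 0z"/><path d="M229 16l-212 0-1 111 17 6 14 2 30 18 24-2 16-7 6 0 26 28 20 12 14-30 0-8-6-13 0-20 6-7 1-19 0-5-4-8 1-9 14-28 6-5 13 0 5-3z"/><path d="M19 128l-3 1 0 65 9 2 13 8 17 3 20 16 2-10 8-12 30-12 14 2 20 21 19-27-19-13-26-28-6 0-16 7-24 2-30-18-14-2z"/><path d="M527 419l-5 0-6 4-16 36-9 14-44 32-14 23 95-1z"/>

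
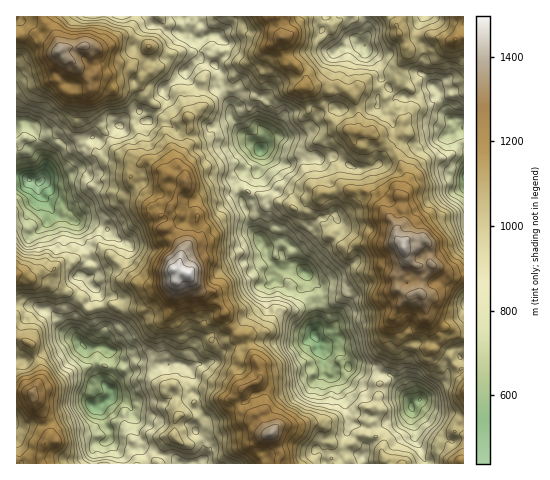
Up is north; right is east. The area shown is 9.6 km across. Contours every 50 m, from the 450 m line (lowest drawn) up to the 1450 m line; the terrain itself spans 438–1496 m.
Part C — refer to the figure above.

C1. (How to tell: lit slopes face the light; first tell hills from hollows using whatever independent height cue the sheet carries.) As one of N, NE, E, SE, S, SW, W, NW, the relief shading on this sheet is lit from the N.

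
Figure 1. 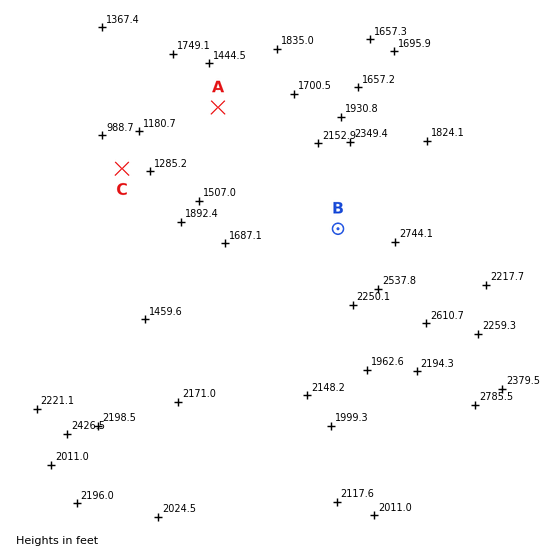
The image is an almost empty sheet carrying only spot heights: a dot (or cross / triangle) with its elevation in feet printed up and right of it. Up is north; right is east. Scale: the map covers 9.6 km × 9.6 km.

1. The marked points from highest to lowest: B A C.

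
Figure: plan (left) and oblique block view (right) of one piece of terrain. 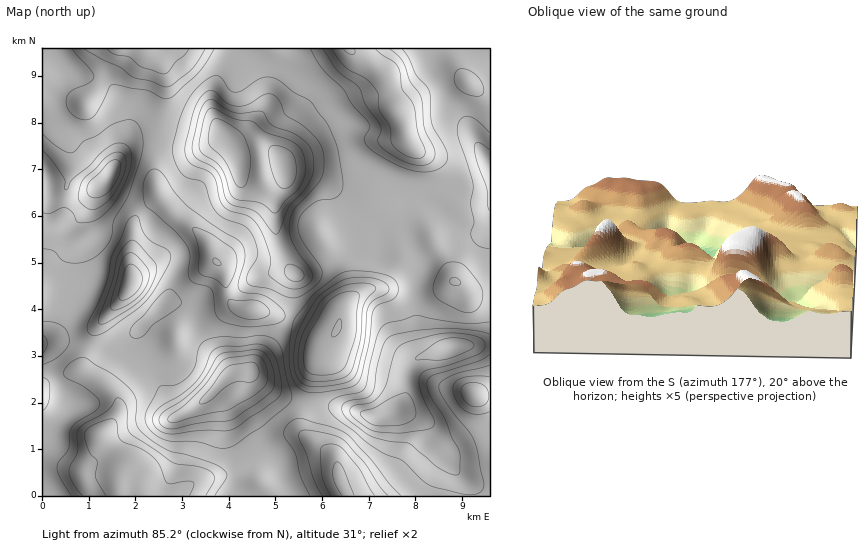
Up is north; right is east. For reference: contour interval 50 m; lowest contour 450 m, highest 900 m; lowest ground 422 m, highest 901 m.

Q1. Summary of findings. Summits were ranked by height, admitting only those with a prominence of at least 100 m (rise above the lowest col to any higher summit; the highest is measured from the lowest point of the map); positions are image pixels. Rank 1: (338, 329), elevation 901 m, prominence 479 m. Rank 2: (130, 284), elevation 887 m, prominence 194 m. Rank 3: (340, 479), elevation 859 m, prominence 188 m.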